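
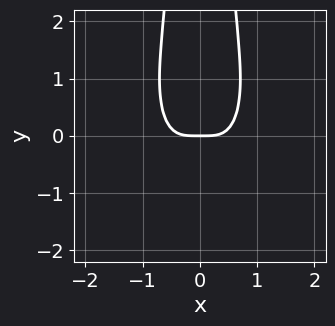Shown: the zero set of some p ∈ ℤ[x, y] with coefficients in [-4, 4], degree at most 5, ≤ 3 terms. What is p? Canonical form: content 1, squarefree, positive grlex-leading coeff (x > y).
2*x^4 + x^2*y^2 - y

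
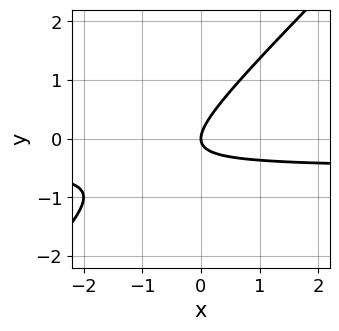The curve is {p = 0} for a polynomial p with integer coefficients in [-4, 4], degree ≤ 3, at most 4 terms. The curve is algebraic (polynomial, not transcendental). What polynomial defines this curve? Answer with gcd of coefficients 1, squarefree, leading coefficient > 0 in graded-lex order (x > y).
(a) The degree is 2 — a generic line meets the curve in up to 2 points.
(b) Against the integer gridlines: it crosses the x-axis at the gridline x = 0; one y-axis crossing is at y = 0.
(c) Fitting integer coefficients to these (and the overall shape) gives p.

2*x*y - 2*y^2 + x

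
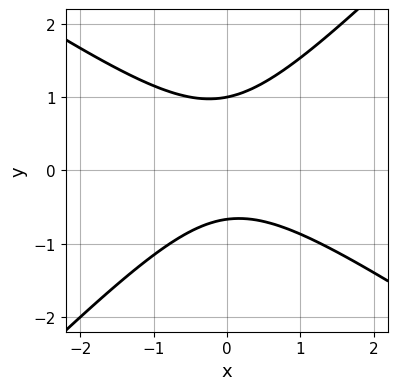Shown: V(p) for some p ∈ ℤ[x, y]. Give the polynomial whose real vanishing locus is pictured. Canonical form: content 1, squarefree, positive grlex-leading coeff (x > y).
The degree is 2 — a generic line meets the curve in up to 2 points.
From the visible intercepts: one y-axis crossing is at y = 1; the curve avoids every integer x-axis point in the box.
The integer polynomial consistent with all of this is the stated p.

2*x^2 + x*y - 3*y^2 + y + 2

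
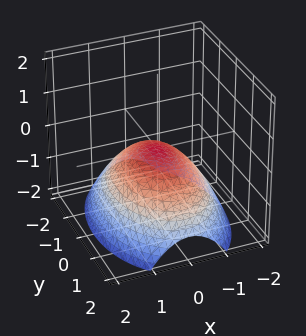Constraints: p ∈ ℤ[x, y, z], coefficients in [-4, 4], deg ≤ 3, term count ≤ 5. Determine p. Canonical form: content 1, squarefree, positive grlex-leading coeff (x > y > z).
1. The degree is 2 — a paraboloid; a quadric.
2. Symmetries: the y ↦ −y reflection is a symmetry, so y appears only in even powers; mirror symmetry x ↦ −x ⇒ only even powers of x.
3. From the axis intercepts and sections: one x-axis crossing is at x = 0; one z-axis crossing is at z = 0.
4. Assembling these constraints gives the stated polynomial.

2*x^2 + y^2 + 3*z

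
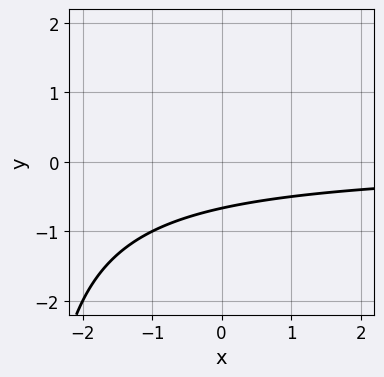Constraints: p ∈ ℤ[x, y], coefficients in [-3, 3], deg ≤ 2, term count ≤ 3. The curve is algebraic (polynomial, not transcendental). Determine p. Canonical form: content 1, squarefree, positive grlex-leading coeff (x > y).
First, deg p = 2. The shape is more complex than any degree-1 curve.
Next, from the axis intercepts and sections: no x-intercept at any integer in the box.
Finally, matching integer coefficients to the picture gives p.

x*y + 3*y + 2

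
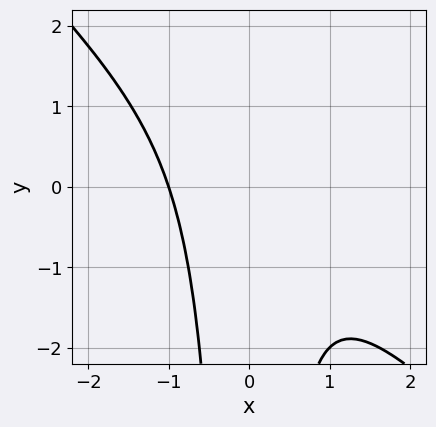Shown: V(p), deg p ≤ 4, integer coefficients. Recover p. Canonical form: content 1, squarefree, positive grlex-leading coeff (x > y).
1. The degree is 3 — a generic line meets the curve in up to 3 points.
2. Against the integer gridlines: no y-intercept at any integer in the box; one x-axis crossing is at x = -1.
3. Together with the visible shape, these determine p as stated.

x^3 + x^2*y + 1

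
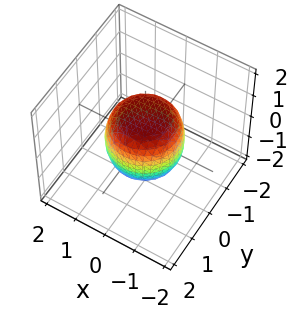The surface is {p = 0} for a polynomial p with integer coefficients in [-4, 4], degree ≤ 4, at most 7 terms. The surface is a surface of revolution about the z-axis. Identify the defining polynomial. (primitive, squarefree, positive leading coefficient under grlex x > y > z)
(a) The degree is 4 — no degree-3 surface has this shape.
(b) Symmetry: every cross-section ⟂ z is a circle, so x, y appear only via x² + y².
(c) Observable constraints: the z-axis gridline crossings are at z ∈ {-1, 1}; a circular section at z = 1 has radius between 0 and 1.
(d) Fitting integer coefficients to these (and the overall shape) gives p.

2*x^4 + 4*x^2*y^2 + 2*y^4 - x^2 - y^2 + 2*z^2 - 2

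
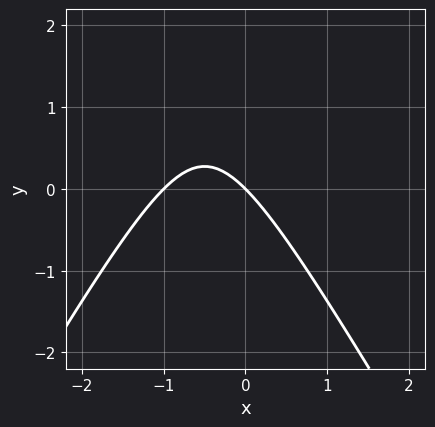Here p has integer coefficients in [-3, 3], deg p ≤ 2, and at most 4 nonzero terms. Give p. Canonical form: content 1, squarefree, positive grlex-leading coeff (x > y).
1. Degree: a generic line meets the curve in up to 2 points, so deg p = 2.
2. Observable constraints: it meets the y-axis at y = 0 (among the integer gridlines); among the integer gridlines, it crosses the x-axis at x ∈ {-1, 0}.
3. Matching integer coefficients to the picture gives p.

3*x^2 - y^2 + 3*x + 3*y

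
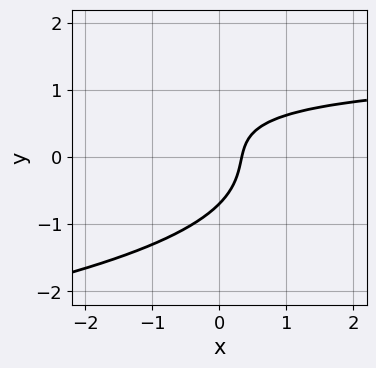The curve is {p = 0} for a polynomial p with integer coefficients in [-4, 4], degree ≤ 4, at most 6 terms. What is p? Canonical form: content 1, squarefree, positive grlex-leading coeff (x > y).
First, degree: a generic line meets the curve in up to 3 points, so deg p = 3.
Finally, the integer polynomial consistent with all of this is the stated p.

3*y^3 + 2*x*y - 3*x + 1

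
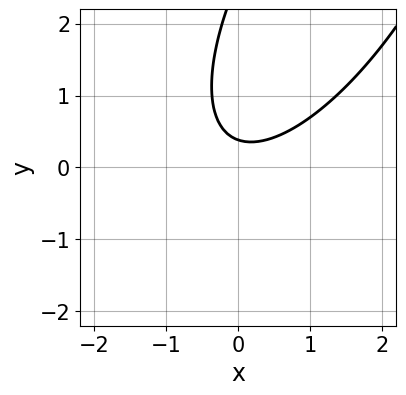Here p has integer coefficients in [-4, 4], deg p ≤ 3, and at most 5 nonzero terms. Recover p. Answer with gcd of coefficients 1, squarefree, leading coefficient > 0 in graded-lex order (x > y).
2*x^2 - 2*x*y + y^2 - 3*y + 1

(a) The degree is 2 — the shape is more complex than any degree-1 curve.
(b) From the axis intercepts and sections: the curve avoids every integer x-axis point in the box.
(c) Solving for integer coefficients yields p as stated.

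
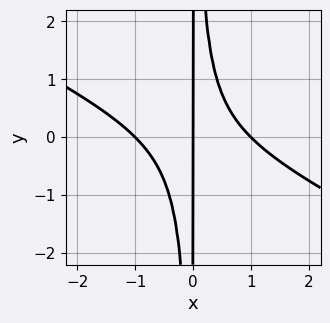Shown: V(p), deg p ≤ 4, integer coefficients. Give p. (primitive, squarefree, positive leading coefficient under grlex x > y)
x^3 + 2*x^2*y - x

First, deg p = 3. The shape is more complex than any degree-2 curve.
Next, from the axis intercepts and sections: every point of the y-axis in the box is on the curve; among the integer gridlines, it crosses the x-axis at x ∈ {-1, 0, 1}.
Finally, matching integer coefficients to the picture gives p.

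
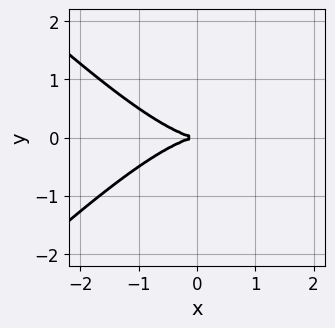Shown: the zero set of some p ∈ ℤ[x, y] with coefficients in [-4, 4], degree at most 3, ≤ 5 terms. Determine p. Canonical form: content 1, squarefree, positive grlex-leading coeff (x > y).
x^3 - x*y^2 + 3*y^2

(a) Degree: the shape is more complex than any degree-2 curve, so deg p = 3.
(b) Symmetries: it's symmetric under y → −y, forcing even powers of y.
(c) Observable constraints: it crosses the y-axis at the gridline y = 0; one x-axis crossing is at x = 0.
(d) The integer polynomial consistent with all of this is the stated p.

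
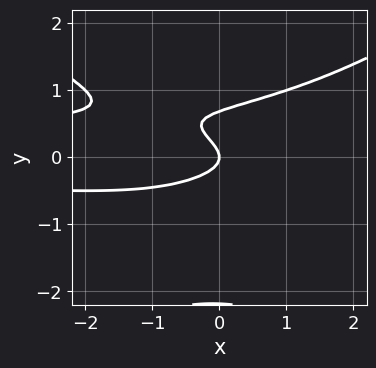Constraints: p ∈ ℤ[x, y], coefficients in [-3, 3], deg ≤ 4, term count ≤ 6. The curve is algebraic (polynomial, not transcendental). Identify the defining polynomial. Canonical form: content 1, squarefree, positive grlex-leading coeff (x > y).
x^2*y^2 - 2*y^4 - 3*y^3 + 3*y^2 + x

(a) deg p = 4. The shape is more complex than any degree-3 curve.
(b) Observable constraints: one x-axis crossing is at x = 0; one y-axis crossing is at y = 0.
(c) Assembling these constraints gives the stated polynomial.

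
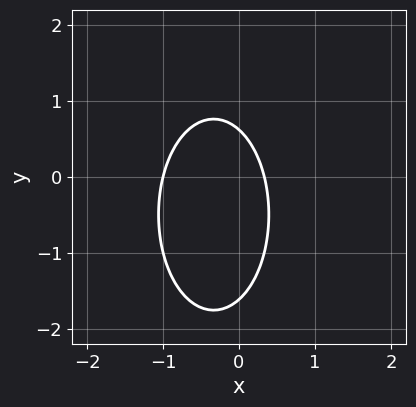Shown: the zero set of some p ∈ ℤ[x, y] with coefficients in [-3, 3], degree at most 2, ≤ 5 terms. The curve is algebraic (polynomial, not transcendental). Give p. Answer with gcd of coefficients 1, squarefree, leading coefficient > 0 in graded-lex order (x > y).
3*x^2 + y^2 + 2*x + y - 1

deg p = 2. A generic line meets the curve in up to 2 points.
From the visible intercepts: it meets the x-axis at x = -1 (among the integer gridlines).
The integer polynomial consistent with all of this is the stated p.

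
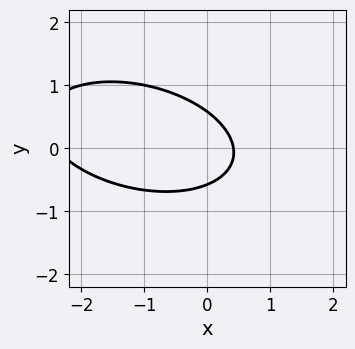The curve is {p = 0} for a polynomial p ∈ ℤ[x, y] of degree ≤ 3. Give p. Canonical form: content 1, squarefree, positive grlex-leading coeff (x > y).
First, degree: the shape is more complex than any degree-1 curve, so deg p = 2.
Finally, the integer polynomial consistent with all of this is the stated p.

x^2 + x*y + 3*y^2 + 2*x - 1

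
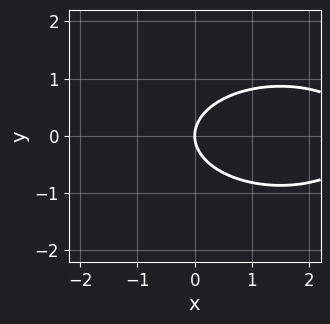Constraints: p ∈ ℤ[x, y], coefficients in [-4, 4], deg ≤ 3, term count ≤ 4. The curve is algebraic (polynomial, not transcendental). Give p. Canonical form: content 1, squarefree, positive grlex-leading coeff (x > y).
The degree is 2 — the shape is more complex than any degree-1 curve.
Symmetries: it's symmetric under y → −y, forcing even powers of y.
From the axis intercepts and sections: one y-axis crossing is at y = 0; one x-axis crossing is at x = 0.
Assembling these constraints gives the stated polynomial.

x^2 + 3*y^2 - 3*x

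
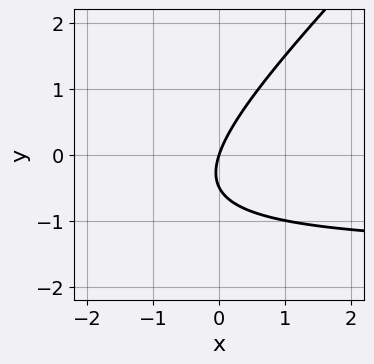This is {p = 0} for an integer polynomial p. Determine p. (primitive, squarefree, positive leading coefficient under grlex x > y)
2*x*y - 2*y^2 + 3*x - y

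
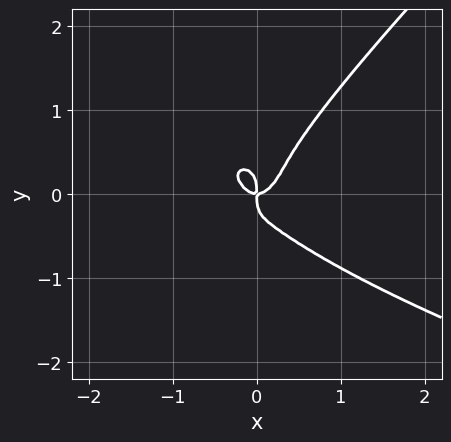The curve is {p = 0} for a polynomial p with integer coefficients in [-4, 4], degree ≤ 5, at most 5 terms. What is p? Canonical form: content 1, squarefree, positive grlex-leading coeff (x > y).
1. The degree is 4 — the shape is more complex than any degree-3 curve.
2. Observable constraints: one x-axis crossing is at x = 0; it meets the y-axis at y = 0 (among the integer gridlines).
3. The integer polynomial consistent with all of this is the stated p.

3*x*y^3 - 3*y^4 + 3*x^3 - x*y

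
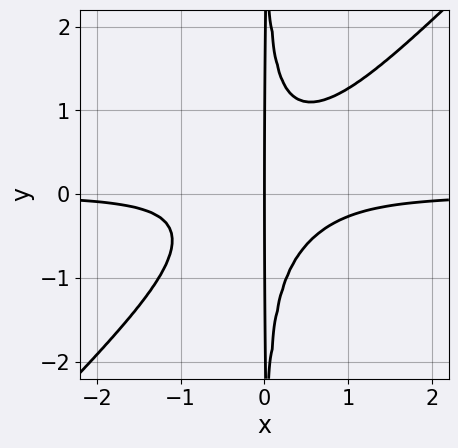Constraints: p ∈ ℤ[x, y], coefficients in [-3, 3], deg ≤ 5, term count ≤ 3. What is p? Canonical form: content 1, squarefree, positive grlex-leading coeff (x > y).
3*x^3*y - 3*x^2*y^2 + x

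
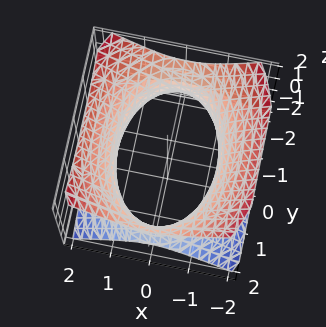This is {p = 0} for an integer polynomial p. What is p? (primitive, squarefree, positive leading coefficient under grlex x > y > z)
First, deg p = 2. One connected sheet with a waist; a quadric.
Next, symmetries: mirror symmetry x ↦ −x ⇒ only even powers of x; mirror symmetry y ↦ −y ⇒ only even powers of y; it's symmetric under z → −z, forcing even powers of z.
Next, observable constraints: no z-intercept at any integer in the box.
Finally, assembling these constraints gives the stated polynomial.

2*x^2 + y^2 - 2*z^2 - 3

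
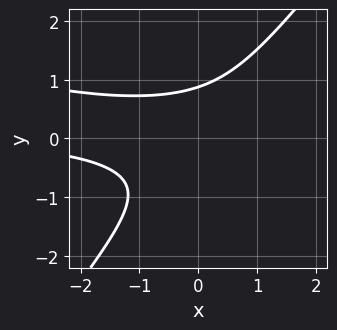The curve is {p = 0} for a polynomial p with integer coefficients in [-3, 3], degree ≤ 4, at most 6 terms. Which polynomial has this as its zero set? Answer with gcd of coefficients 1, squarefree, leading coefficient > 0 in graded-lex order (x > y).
x^2*y + 3*x*y^2 - 3*y^3 + 2

First, degree: no degree-2 curve has this shape, so deg p = 3.
Then, from the visible intercepts: no x-intercept at any integer in the box.
Finally, putting this together gives p.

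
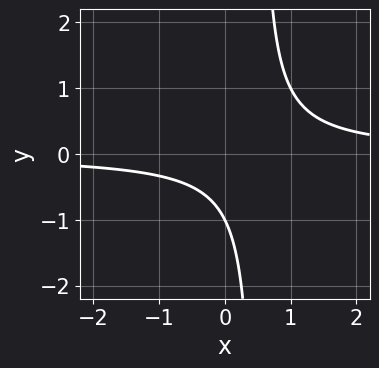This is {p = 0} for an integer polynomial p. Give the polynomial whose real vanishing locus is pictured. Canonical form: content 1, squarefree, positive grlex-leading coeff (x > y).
1. The degree is 2 — no degree-1 curve has this shape.
2. From the visible intercepts: it crosses the y-axis at the gridline y = -1; it misses every integer gridline on the x-axis.
3. Together with the visible shape, these determine p as stated.

2*x*y - y - 1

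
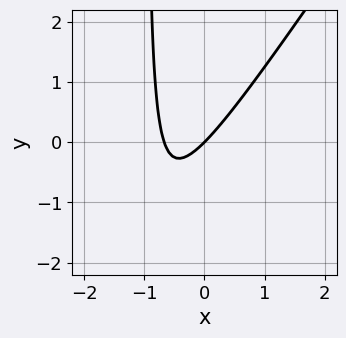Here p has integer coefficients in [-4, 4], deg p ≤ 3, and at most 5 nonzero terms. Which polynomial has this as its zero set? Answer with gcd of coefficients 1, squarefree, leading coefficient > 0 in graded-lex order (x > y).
deg p = 2. A generic line meets the curve in up to 2 points.
Checking where it meets the axes: one y-axis crossing is at y = 0; it meets the x-axis at x = 0 (among the integer gridlines).
Together with the visible shape, these determine p as stated.

3*x^2 - 2*x*y + 2*x - 2*y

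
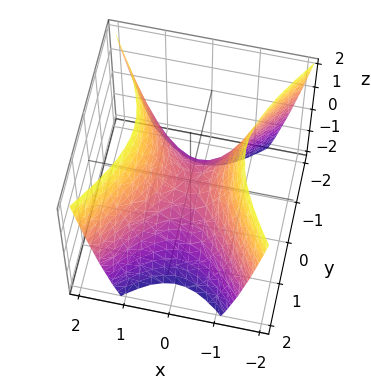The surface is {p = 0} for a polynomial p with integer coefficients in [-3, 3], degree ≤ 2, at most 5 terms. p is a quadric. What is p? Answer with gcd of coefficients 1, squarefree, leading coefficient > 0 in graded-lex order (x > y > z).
(a) deg p = 2.
(b) Symmetries: the x ↦ −x reflection is a symmetry, so x appears only in even powers; the y ↦ −y reflection is a symmetry, so y appears only in even powers.
(c) Against the integer gridlines: it crosses the z-axis at the gridline z = 0; it meets the y-axis at y = 0 (among the integer gridlines).
(d) Fitting integer coefficients to these (and the overall shape) gives p.

3*x^2 - 2*y^2 - 2*z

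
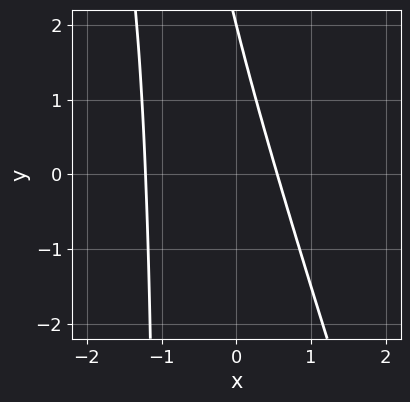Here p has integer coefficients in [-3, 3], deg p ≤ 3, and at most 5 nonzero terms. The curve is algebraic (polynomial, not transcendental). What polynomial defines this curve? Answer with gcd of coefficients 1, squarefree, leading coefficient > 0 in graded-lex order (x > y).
deg p = 2. No degree-1 curve has this shape.
From the visible intercepts: it meets the y-axis at y = 2 (among the integer gridlines).
Fitting integer coefficients to these (and the overall shape) gives p.

3*x^2 + x*y + 2*x + y - 2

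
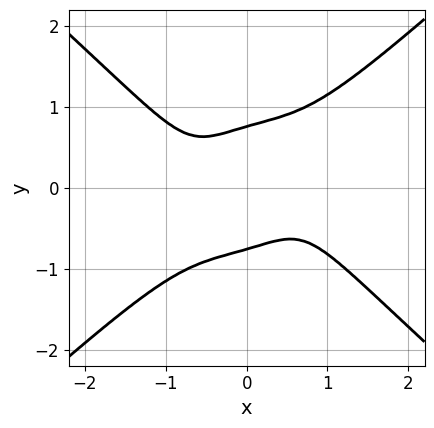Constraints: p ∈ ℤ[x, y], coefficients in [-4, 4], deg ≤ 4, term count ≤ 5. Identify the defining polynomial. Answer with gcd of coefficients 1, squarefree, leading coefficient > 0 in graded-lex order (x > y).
2*x^4 - 3*y^4 + 2*x*y + 1

(a) The degree is 4 — no degree-3 curve has this shape.
(b) Reading off the gridlines: no x-intercept at any integer in the box.
(c) Putting this together gives p.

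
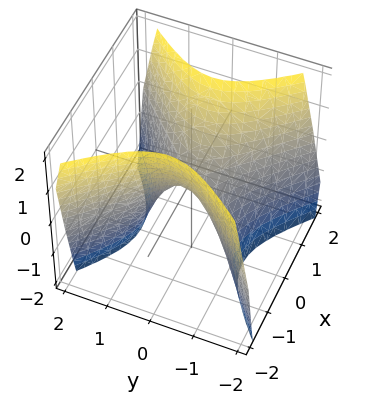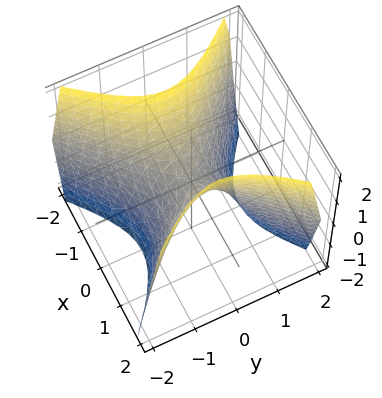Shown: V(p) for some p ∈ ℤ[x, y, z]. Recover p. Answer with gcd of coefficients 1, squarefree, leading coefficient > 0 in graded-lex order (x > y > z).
First, degree: a saddle surface; a quadric, so deg p = 2.
Then, symmetries: it's symmetric under x → −x, forcing even powers of x; it's symmetric under y → −y, forcing even powers of y.
Next, reading off the gridlines: it crosses the y-axis at the gridline y = 0; it meets the z-axis at z = 0 (among the integer gridlines); it crosses the x-axis at the gridline x = 0.
Finally, the integer polynomial consistent with all of this is the stated p.

3*x^2 - 3*y^2 - 2*z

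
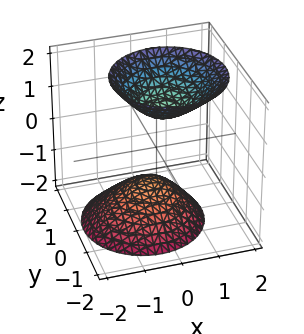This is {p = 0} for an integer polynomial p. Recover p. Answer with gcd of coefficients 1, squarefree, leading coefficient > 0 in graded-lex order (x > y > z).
3*x^2 - x*z + 3*y^2 - 2*z^2 + 2

I count 2 distinct pieces. They look like related sheets of one shape, so recover p as a whole.
The degree is 2 — the shape is more complex than any degree-1 surface.
Against the integer gridlines: no x-intercept at any integer in the box; the surface avoids every integer y-axis point in the box.
Assembling these constraints gives the stated polynomial. Check: (0, 0, -1) on the z-axis lies on the surface, and p(0, 0, -1) = 0. ✓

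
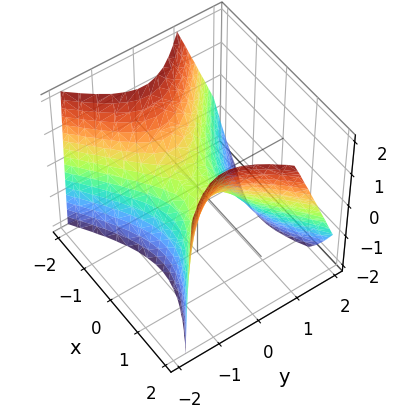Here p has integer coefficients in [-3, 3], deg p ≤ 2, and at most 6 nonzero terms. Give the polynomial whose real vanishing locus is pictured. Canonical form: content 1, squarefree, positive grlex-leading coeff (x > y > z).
1. deg p = 2. A generic line meets the surface in up to 2 points.
2. From the visible intercepts: one y-axis crossing is at y = 0; it meets the x-axis at x = 0 (among the integer gridlines).
3. Fitting integer coefficients to these (and the overall shape) gives p.

2*x^2 - 3*y^2 - y*z - 2*z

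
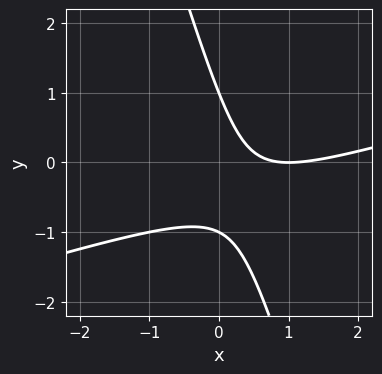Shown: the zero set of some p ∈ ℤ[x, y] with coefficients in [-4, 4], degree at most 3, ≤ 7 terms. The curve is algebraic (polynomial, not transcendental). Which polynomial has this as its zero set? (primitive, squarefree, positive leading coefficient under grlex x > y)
x^2 - 3*x*y - y^2 - 2*x + 1

The degree is 2 — the shape is more complex than any degree-1 curve.
From the axis intercepts and sections: it crosses the x-axis at the gridline x = 1; the y-axis gridline crossings are at y ∈ {-1, 1}.
Solving for integer coefficients yields p as stated.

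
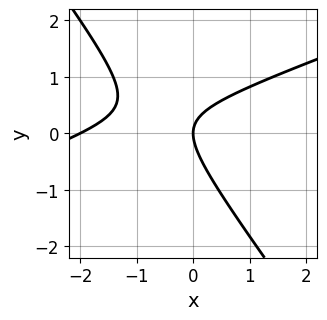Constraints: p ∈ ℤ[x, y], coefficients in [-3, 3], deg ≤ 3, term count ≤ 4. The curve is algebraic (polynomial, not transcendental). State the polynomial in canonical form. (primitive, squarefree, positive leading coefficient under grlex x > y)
The degree is 2 — no degree-1 curve has this shape.
Reading off the gridlines: among the integer gridlines, it crosses the x-axis at x ∈ {-2, 0}; it meets the y-axis at y = 0 (among the integer gridlines).
Matching integer coefficients to the picture gives p.

x^2 - 2*x*y - 2*y^2 + 2*x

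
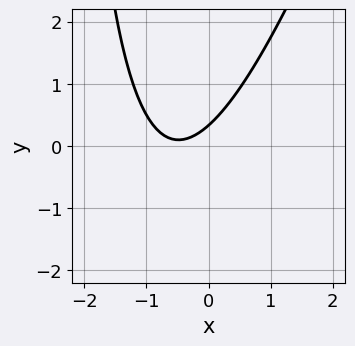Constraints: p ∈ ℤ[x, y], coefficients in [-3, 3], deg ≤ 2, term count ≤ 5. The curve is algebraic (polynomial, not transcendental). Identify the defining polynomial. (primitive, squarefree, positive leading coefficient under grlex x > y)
3*x^2 - x*y + 3*x - 3*y + 1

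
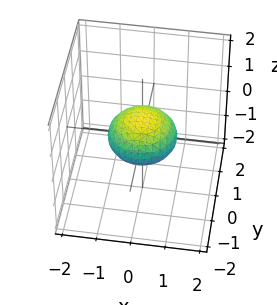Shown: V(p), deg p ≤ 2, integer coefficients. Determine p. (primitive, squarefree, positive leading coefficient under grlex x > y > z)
x^2 + y^2 + 2*z^2 - 1

1. deg p = 2. Bounded and convex; a quadric.
2. Symmetries: mirror symmetry z ↦ −z ⇒ only even powers of z; the z-axis is an axis of rotation, so x and y enter only as x² + y².
3. Reading off the gridlines: a circular section at z = 0 has radius exactly 1; among the integer gridlines, it crosses the x-axis at x ∈ {-1, 1}.
4. The integer polynomial consistent with all of this is the stated p. Check: (0, 1, 0) on the y-axis lies on the surface, and p(0, 1, 0) = 0. ✓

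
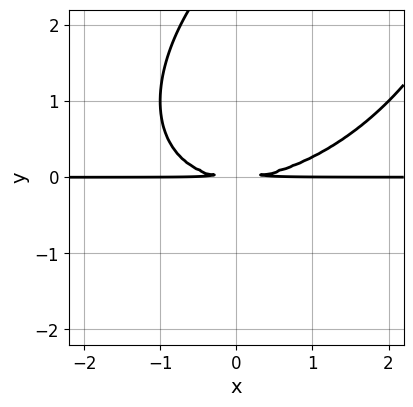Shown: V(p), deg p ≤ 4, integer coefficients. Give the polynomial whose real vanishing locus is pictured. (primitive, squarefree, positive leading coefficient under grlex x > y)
x^2*y - x*y^2 + y^3 - 3*y^2

First, deg p = 3.
Next, checking where it meets the axes: every point of the x-axis in the box is on the curve.
Finally, assembling these constraints gives the stated polynomial.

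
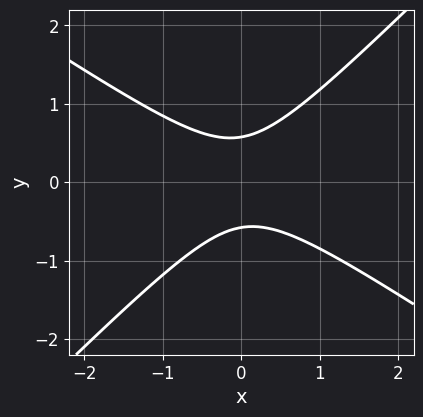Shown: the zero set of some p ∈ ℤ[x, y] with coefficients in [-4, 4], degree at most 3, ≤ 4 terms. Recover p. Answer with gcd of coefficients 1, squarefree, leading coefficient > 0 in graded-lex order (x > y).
deg p = 2.
Observable constraints: the curve avoids every integer x-axis point in the box.
Fitting integer coefficients to these (and the overall shape) gives p.

2*x^2 + x*y - 3*y^2 + 1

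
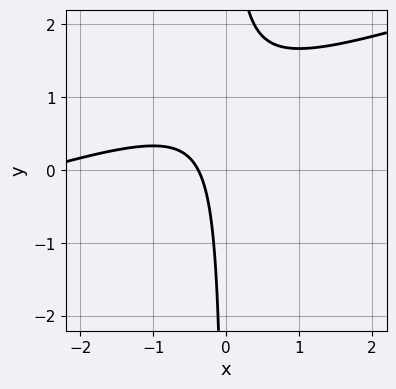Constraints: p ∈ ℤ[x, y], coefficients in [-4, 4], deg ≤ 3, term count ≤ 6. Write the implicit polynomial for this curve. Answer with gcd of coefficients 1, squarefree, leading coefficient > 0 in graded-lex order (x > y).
First, degree: the shape is more complex than any degree-1 curve, so deg p = 2.
Then, checking where it meets the axes: it misses every integer gridline on the y-axis.
Finally, these observations pin down the coefficients.

x^2 - 3*x*y + 3*x + 1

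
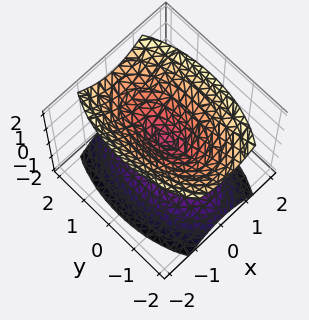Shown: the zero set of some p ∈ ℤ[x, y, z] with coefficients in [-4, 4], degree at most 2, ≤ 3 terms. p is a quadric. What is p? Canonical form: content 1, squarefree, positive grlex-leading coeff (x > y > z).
1. I count 2 distinct pieces. Treating them together as one polynomial.
2. deg p = 2. Two nappes meeting at a single point; a quadric.
3. Symmetries: it's symmetric under y → −y, forcing even powers of y; the x ↦ −x reflection is a symmetry, so x appears only in even powers; it's symmetric under z → −z, forcing even powers of z.
4. From the visible intercepts: it meets the z-axis at z = 0 (among the integer gridlines); it crosses the y-axis at the gridline y = 0; it crosses the x-axis at the gridline x = 0.
5. The integer polynomial consistent with all of this is the stated p.

3*x^2 + y^2 - 2*z^2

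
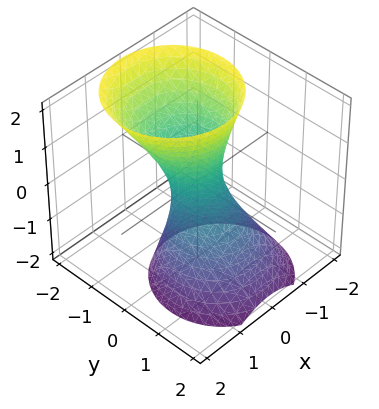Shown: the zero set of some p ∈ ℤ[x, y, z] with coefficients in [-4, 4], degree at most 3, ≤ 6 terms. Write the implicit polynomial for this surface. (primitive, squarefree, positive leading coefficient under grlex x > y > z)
3*x^2 + 3*y^2 + 2*y*z - z^2 - 1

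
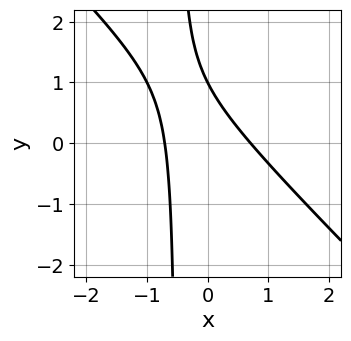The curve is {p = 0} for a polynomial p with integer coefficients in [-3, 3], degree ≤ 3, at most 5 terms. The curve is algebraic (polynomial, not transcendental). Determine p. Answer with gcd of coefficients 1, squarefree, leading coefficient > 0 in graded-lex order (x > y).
First, deg p = 2.
Then, reading off the gridlines: one y-axis crossing is at y = 1.
Finally, matching integer coefficients to the picture gives p.

2*x^2 + 2*x*y + y - 1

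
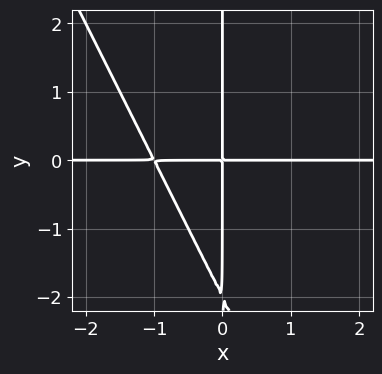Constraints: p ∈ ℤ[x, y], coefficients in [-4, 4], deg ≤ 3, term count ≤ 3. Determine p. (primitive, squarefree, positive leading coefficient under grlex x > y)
1. deg p = 3. No degree-2 curve has this shape.
2. Reading off the gridlines: every point of the x-axis in the box is on the curve; the visible y-axis segment lies entirely on the curve.
3. Solving for integer coefficients yields p as stated.

2*x^2*y + x*y^2 + 2*x*y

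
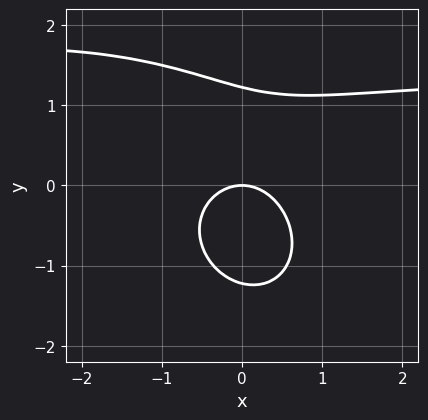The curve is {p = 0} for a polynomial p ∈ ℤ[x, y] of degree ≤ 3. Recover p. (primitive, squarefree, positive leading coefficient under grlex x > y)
1. The degree is 3 — a generic line meets the curve in up to 3 points.
2. Observable constraints: it crosses the x-axis at the gridline x = 0; it meets the y-axis at y = 0 (among the integer gridlines).
3. Matching integer coefficients to the picture gives p.

2*x^2*y + x*y^2 + 2*y^3 - 3*x^2 - 3*y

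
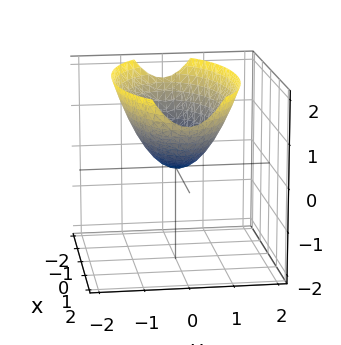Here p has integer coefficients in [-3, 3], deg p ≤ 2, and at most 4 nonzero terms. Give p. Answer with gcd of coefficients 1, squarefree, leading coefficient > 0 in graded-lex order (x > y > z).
1. Degree: a paraboloid; a quadric, so deg p = 2.
2. Symmetries: mirror symmetry y ↦ −y ⇒ only even powers of y; it's symmetric under x → −x, forcing even powers of x.
3. Reading off the gridlines: it crosses the z-axis at the gridline z = 0; one y-axis crossing is at y = 0; one x-axis crossing is at x = 0.
4. Assembling these constraints gives the stated polynomial.

x^2 + 3*y^2 - 3*z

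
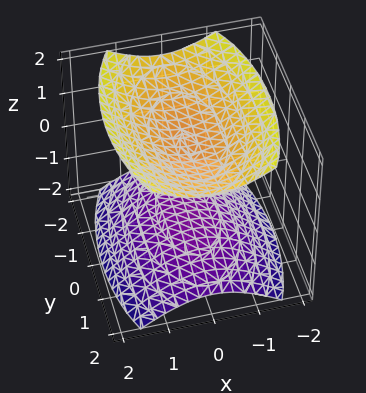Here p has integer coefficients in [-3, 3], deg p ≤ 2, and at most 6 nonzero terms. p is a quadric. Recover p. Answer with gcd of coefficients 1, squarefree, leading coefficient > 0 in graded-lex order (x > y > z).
(a) There are 2 components. Treating them together as one polynomial.
(b) The degree is 2 — two sheets facing apart; a quadric.
(c) Symmetries: it's symmetric under z → −z, forcing even powers of z; the y ↦ −y reflection is a symmetry, so y appears only in even powers; mirror symmetry x ↦ −x ⇒ only even powers of x.
(d) Against the integer gridlines: the z-axis gridline crossings are at z ∈ {-1, 1}; no x-intercept at any integer in the box.
(e) Assembling these constraints gives the stated polynomial.

3*x^2 + y^2 - 3*z^2 + 3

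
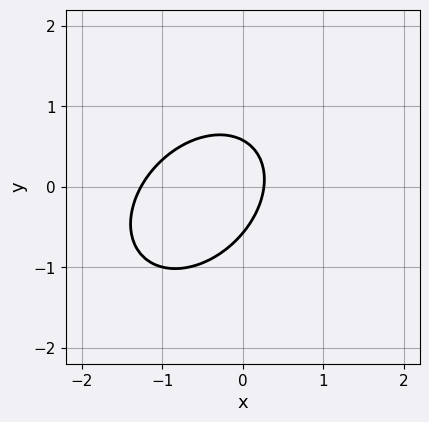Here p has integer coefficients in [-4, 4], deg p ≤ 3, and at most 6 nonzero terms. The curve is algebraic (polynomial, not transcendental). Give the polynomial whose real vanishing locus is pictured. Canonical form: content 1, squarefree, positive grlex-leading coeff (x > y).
3*x^2 - 2*x*y + 3*y^2 + 3*x - 1

First, the degree is 2 — a generic line meets the curve in up to 2 points.
Finally, putting this together gives p.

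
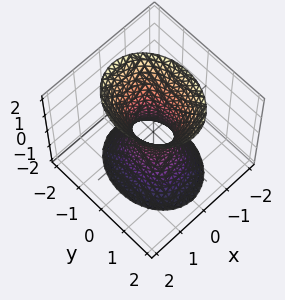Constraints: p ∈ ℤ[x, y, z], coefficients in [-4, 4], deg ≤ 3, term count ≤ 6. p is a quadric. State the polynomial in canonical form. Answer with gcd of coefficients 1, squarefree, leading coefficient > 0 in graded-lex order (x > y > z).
1. The degree is 2 — one connected sheet with a waist; a quadric.
2. Symmetries: it's symmetric under z → −z, forcing even powers of z; the x ↦ −x reflection is a symmetry, so x appears only in even powers; it's symmetric under y → −y, forcing even powers of y.
3. Against the integer gridlines: no z-intercept at any integer in the box.
4. Fitting integer coefficients to these (and the overall shape) gives p.

3*x^2 + 2*y^2 - z^2 - 1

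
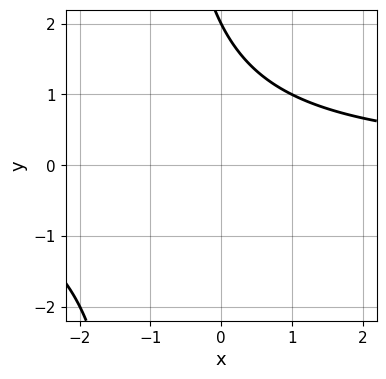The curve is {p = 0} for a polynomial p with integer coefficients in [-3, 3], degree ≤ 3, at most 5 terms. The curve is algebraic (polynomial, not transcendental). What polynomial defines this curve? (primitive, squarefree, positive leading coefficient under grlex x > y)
(a) The degree is 2 — the shape is more complex than any degree-1 curve.
(b) From the axis intercepts and sections: no x-intercept at any integer in the box; it meets the y-axis at y = 2 (among the integer gridlines).
(c) These observations pin down the coefficients.

x*y + y - 2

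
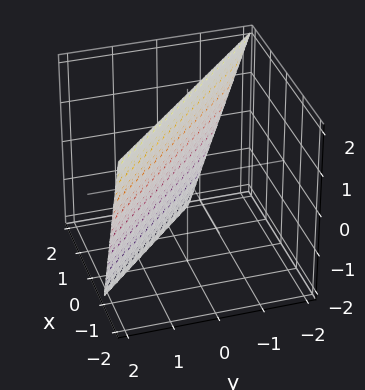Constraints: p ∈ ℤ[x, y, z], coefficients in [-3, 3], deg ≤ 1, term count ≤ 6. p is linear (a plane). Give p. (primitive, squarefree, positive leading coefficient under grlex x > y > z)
(a) Degree: every cross-section is a straight line — this is a plane, so deg p = 1.
(b) Reading off the gridlines: one z-axis crossing is at z = 2.
(c) These observations pin down the coefficients.

3*x + 3*y + z - 2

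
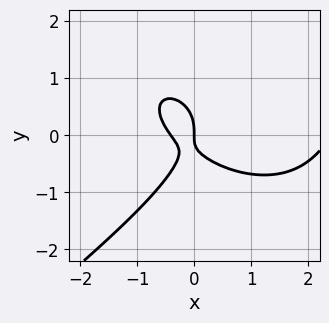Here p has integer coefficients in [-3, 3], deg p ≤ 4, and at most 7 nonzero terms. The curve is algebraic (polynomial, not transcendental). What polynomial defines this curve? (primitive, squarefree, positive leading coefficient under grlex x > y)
The degree is 3 — no degree-2 curve has this shape.
Checking where it meets the axes: it meets the x-axis at x = 0 (among the integer gridlines); one y-axis crossing is at y = 0.
Fitting integer coefficients to these (and the overall shape) gives p.

x^3 - 2*y^3 - 2*x^2 - 2*x*y - x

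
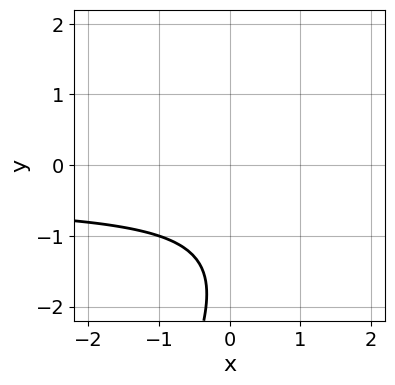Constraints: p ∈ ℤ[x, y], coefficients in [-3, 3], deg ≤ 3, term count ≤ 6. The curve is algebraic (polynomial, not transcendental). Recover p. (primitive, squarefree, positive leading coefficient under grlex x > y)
2*x*y - y^2 + x - 3*y - 3

1. deg p = 2. The shape is more complex than any degree-1 curve.
2. Checking where it meets the axes: it misses every integer gridline on the x-axis; no y-intercept at any integer in the box.
3. Putting this together gives p.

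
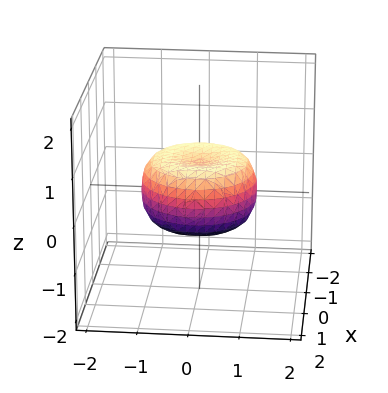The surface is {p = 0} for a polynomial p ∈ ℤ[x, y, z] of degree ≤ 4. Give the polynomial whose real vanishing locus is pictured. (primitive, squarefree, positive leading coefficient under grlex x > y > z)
First, deg p = 4. A generic line meets the surface in up to 4 points.
Then, symmetry: every cross-section ⟂ z is a circle, so x, y appear only via x² + y².
Then, reading off the gridlines: a circular section at z = 0 has radius between 1 and 2.
Finally, solving for integer coefficients yields p as stated.

2*x^4 + 4*x^2*y^2 + 2*y^4 - 2*x^2 - 2*y^2 + 3*z^2 - 1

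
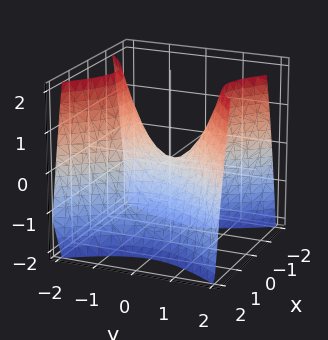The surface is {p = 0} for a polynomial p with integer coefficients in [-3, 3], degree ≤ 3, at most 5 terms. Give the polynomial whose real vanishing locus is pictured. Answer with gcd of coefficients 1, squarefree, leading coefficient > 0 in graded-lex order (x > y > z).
(a) deg p = 2. A hyperbolic paraboloid; a quadric.
(b) Symmetries: mirror symmetry x ↦ −x ⇒ only even powers of x; it's symmetric under y → −y, forcing even powers of y.
(c) Checking where it meets the axes: it crosses the z-axis at the gridline z = 0; one x-axis crossing is at x = 0; one y-axis crossing is at y = 0.
(d) These observations pin down the coefficients.

3*x^2 - 2*y^2 + 2*z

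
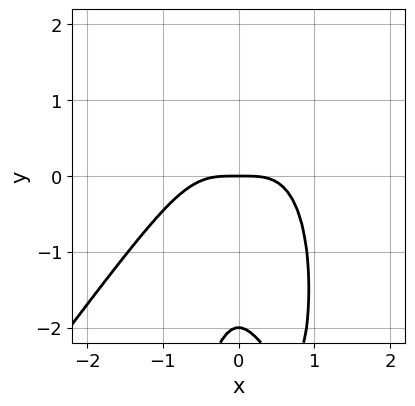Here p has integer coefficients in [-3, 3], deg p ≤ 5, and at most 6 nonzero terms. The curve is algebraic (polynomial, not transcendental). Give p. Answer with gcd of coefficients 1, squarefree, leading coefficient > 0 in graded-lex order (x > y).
3*x^4 - 2*x^3*y + 3*x^2*y + y^2 + 2*y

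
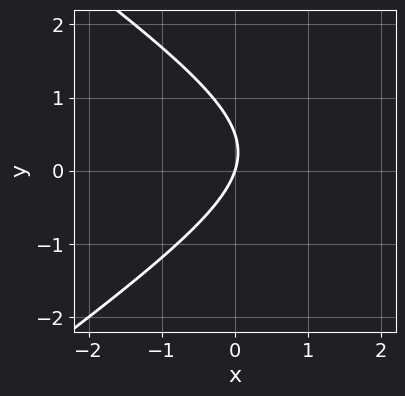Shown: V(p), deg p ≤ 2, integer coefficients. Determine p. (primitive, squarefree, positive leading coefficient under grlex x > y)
First, the degree is 2 — no degree-1 curve has this shape.
Next, from the axis intercepts and sections: it meets the x-axis at x = 0 (among the integer gridlines); it meets the y-axis at y = 0 (among the integer gridlines).
Finally, these observations pin down the coefficients.

x^2 - 2*y^2 - 3*x + y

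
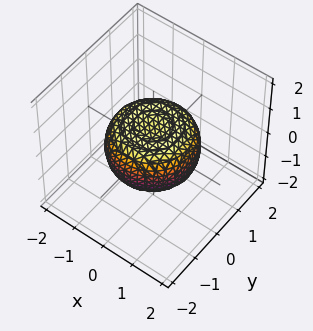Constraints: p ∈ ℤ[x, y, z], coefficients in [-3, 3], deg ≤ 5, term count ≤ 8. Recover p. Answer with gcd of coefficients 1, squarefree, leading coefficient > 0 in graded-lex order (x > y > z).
Degree: the shape is more complex than any degree-3 surface, so deg p = 4.
By symmetry, every cross-section ⟂ z is a circle, so x, y appear only via x² + y².
Reading off the gridlines: a circular section at z = 0 has radius between 1 and 2.
Solving for integer coefficients yields p as stated.

x^4 + 2*x^2*y^2 + y^4 - x^2 - y^2 + 2*z^2 - 1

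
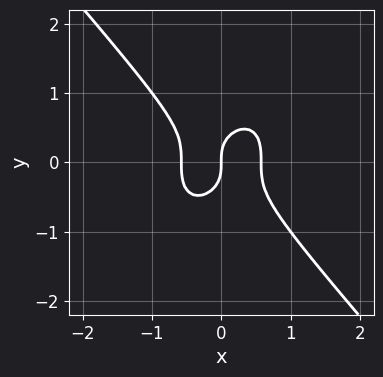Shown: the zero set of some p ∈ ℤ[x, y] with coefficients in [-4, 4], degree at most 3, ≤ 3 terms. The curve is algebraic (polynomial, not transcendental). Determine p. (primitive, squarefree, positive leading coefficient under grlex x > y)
3*x^3 + 2*y^3 - x

(a) Degree: no degree-2 curve has this shape, so deg p = 3.
(b) From the visible intercepts: it crosses the x-axis at the gridline x = 0; one y-axis crossing is at y = 0.
(c) Fitting integer coefficients to these (and the overall shape) gives p.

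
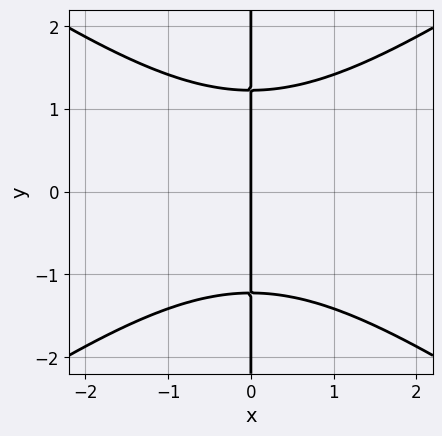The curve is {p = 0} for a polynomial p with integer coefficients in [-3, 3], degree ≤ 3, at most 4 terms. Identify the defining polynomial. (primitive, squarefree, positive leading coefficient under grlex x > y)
x^3 - 2*x*y^2 + 3*x

First, the degree is 3 — a generic line meets the curve in up to 3 points.
Next, symmetries: mirror symmetry y ↦ −y ⇒ only even powers of y.
Next, from the visible intercepts: one x-axis crossing is at x = 0; every point of the y-axis in the box is on the curve.
Finally, together with the visible shape, these determine p as stated.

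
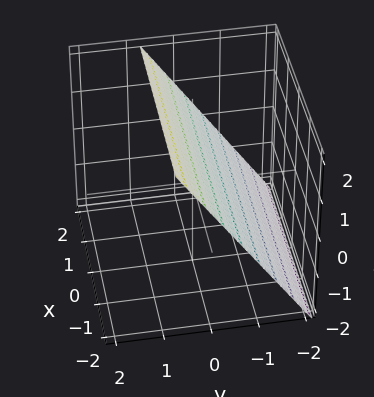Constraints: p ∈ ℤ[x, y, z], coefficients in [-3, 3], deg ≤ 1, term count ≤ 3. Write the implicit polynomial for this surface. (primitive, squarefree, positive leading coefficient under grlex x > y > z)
3*y - 2*z + 2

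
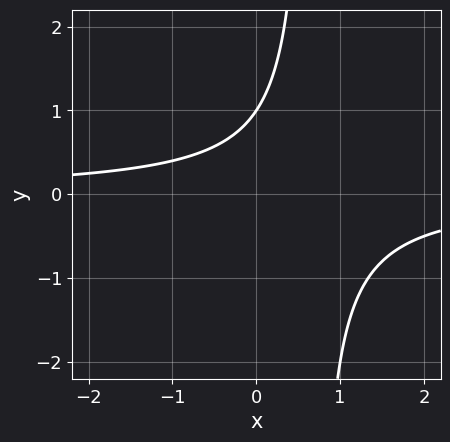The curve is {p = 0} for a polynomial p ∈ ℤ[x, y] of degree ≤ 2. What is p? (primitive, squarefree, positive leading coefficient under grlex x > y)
3*x*y - 2*y + 2

First, the degree is 2 — the shape is more complex than any degree-1 curve.
Then, against the integer gridlines: one y-axis crossing is at y = 1; no x-intercept at any integer in the box.
Finally, these observations pin down the coefficients.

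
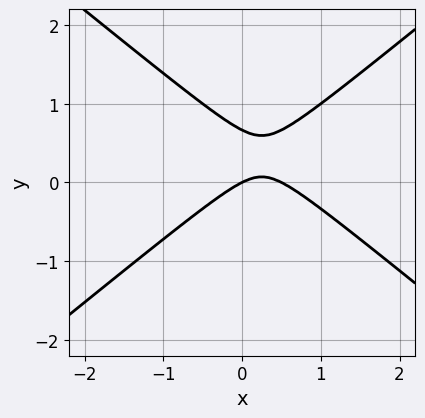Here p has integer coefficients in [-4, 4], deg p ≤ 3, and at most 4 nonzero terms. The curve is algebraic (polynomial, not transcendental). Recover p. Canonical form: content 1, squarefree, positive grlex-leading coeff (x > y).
deg p = 2. The shape is more complex than any degree-1 curve.
Observable constraints: it crosses the x-axis at the gridline x = 0; it meets the y-axis at y = 0 (among the integer gridlines).
Solving for integer coefficients yields p as stated.

2*x^2 - 3*y^2 - x + 2*y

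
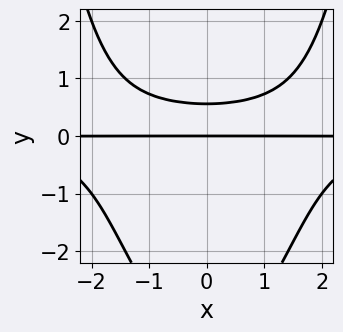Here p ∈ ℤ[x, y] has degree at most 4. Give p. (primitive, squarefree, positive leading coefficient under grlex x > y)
x^2*y^2 - y^3 - 3*y^2 + 2*y

First, degree: the shape is more complex than any degree-3 curve, so deg p = 4.
Next, symmetries: the x ↦ −x reflection is a symmetry, so x appears only in even powers.
Next, from the visible intercepts: it crosses the y-axis at the gridline y = 0; the visible x-axis segment lies entirely on the curve.
Finally, fitting integer coefficients to these (and the overall shape) gives p.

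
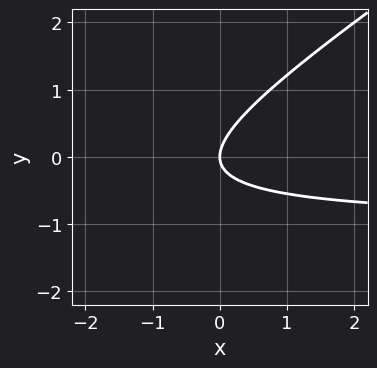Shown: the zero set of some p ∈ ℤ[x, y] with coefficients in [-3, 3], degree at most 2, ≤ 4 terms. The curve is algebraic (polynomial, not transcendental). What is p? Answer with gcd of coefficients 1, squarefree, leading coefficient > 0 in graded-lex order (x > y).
First, the degree is 2 — no degree-1 curve has this shape.
Then, checking where it meets the axes: it meets the y-axis at y = 0 (among the integer gridlines); it crosses the x-axis at the gridline x = 0.
Finally, together with the visible shape, these determine p as stated.

2*x*y - 3*y^2 + 2*x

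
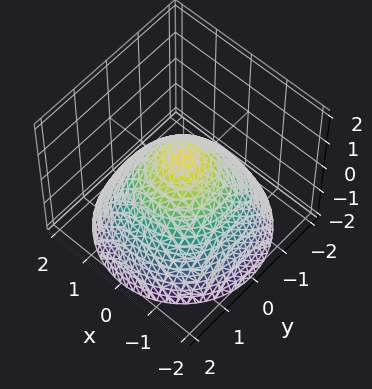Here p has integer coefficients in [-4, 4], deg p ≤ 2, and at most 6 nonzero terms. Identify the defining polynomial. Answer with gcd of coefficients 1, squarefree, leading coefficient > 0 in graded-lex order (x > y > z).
First, deg p = 2. A generic line meets the surface in up to 2 points.
Next, symmetries: rotational symmetry about the z-axis ⇒ p depends on x, y only through x² + y².
Next, reading off the gridlines: among the integer gridlines, it crosses the x-axis at x ∈ {-1, 1}; the y-axis gridline crossings are at y ∈ {-1, 1}; a circular section at z = -1 has radius between 1 and 2.
Finally, together with the visible shape, these determine p as stated.

2*x^2 + 2*y^2 + 3*z - 2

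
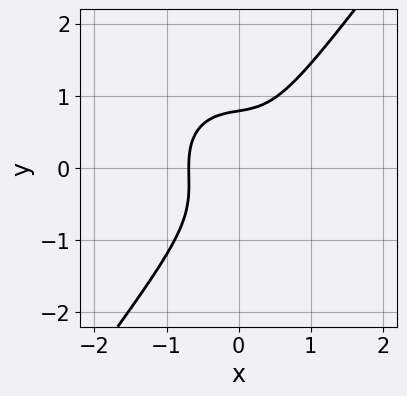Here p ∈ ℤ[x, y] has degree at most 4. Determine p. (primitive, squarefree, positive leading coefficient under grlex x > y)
First, degree: the shape is more complex than any degree-2 curve, so deg p = 3.
Finally, the integer polynomial consistent with all of this is the stated p.

3*x^3 + x*y^2 - 2*y^3 + 1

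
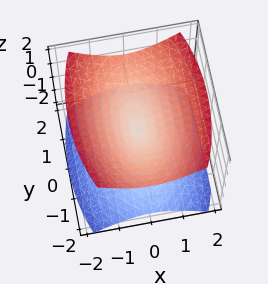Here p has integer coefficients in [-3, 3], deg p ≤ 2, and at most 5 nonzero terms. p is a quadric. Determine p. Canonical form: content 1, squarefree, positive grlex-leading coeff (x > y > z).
3*x^2 + y^2 - 3*z^2

I count 2 distinct pieces. Treating them together as one polynomial.
The degree is 2 — a double cone through the origin; a quadric.
Symmetries: it's symmetric under y → −y, forcing even powers of y; it's symmetric under z → −z, forcing even powers of z; it's symmetric under x → −x, forcing even powers of x.
Observable constraints: it meets the y-axis at y = 0 (among the integer gridlines); one x-axis crossing is at x = 0; it crosses the z-axis at the gridline z = 0.
These observations pin down the coefficients.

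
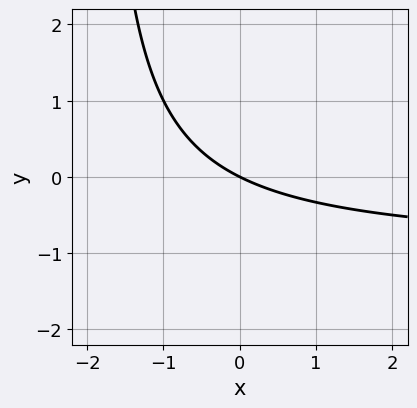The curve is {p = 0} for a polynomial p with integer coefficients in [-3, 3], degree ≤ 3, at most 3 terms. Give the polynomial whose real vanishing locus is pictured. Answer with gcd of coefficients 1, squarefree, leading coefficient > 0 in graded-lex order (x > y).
(a) Degree: the shape is more complex than any degree-1 curve, so deg p = 2.
(b) Checking where it meets the axes: it meets the x-axis at x = 0 (among the integer gridlines); it meets the y-axis at y = 0 (among the integer gridlines).
(c) Solving for integer coefficients yields p as stated.

x*y + x + 2*y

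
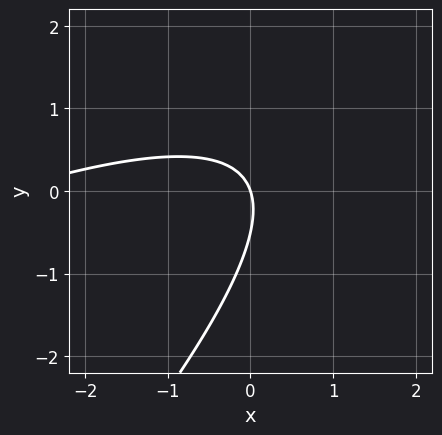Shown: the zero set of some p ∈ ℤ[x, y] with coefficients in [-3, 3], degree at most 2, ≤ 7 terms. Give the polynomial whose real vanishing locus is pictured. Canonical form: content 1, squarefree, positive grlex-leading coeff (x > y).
1. The degree is 2 — the shape is more complex than any degree-1 curve.
2. Against the integer gridlines: one x-axis crossing is at x = 0; it crosses the y-axis at the gridline y = 0.
3. Putting this together gives p.

x^2 - 3*x*y + 2*y^2 + 3*x + y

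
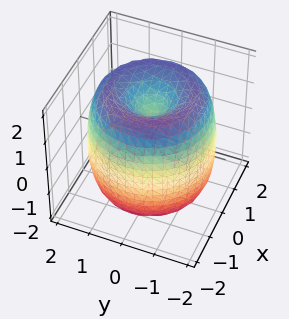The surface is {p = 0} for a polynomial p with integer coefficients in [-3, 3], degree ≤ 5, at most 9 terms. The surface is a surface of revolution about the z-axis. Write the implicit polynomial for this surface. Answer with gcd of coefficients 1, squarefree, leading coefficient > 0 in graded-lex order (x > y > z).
1. deg p = 4. The shape is more complex than any degree-3 surface.
2. Symmetry: every cross-section ⟂ z is a circle, so x, y appear only via x² + y².
3. From the visible intercepts: a circular section at z = 1 has radius between 1 and 2; the z-axis gridline crossings are at z ∈ {-1, 1}.
4. Assembling these constraints gives the stated polynomial.

x^4 + 2*x^2*y^2 + y^4 - 3*x^2 - 3*y^2 + z^2 - 1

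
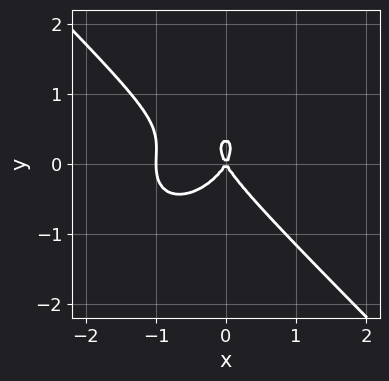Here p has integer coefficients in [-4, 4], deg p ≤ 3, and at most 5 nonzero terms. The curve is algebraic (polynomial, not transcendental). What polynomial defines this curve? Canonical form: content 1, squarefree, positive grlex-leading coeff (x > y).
First, deg p = 3.
Then, from the axis intercepts and sections: one y-axis crossing is at y = 0; the x-axis gridline crossings are at x ∈ {-1, 0}.
Finally, fitting integer coefficients to these (and the overall shape) gives p.

3*x^3 + 3*y^3 + 3*x^2 - y^2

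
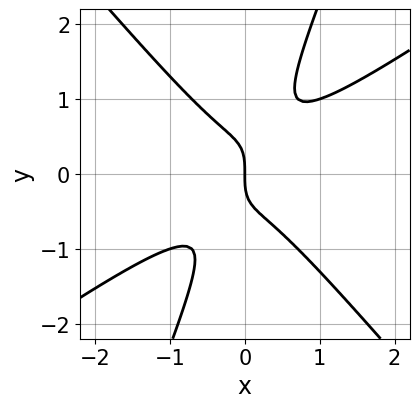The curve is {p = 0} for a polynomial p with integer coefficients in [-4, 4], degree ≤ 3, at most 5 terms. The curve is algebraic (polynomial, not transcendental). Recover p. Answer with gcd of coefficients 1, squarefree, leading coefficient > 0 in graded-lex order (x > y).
2*x^3 - 2*x^2*y - 2*x*y^2 + y^3 + x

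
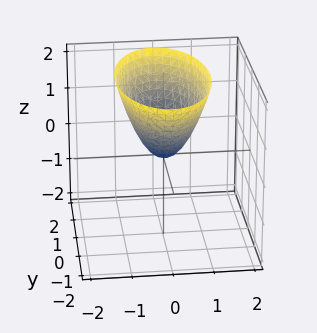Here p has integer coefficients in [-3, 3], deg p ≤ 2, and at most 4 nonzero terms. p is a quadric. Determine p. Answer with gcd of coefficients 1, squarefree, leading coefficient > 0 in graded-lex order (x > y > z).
3*x^2 + y^2 - 2*z

1. The degree is 2 — a paraboloid; a quadric.
2. Symmetries: the x ↦ −x reflection is a symmetry, so x appears only in even powers; it's symmetric under y → −y, forcing even powers of y.
3. From the visible intercepts: it meets the z-axis at z = 0 (among the integer gridlines); it meets the x-axis at x = 0 (among the integer gridlines); it crosses the y-axis at the gridline y = 0.
4. These observations pin down the coefficients.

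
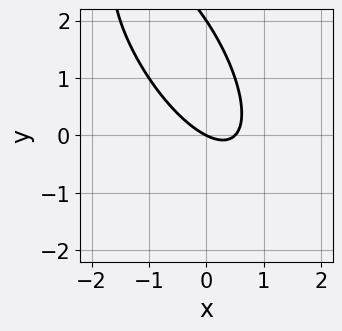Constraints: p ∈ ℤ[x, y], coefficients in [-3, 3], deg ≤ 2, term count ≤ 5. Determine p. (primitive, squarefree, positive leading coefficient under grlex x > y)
1. The degree is 2 — a generic line meets the curve in up to 2 points.
2. Reading off the gridlines: the y-axis gridline crossings are at y ∈ {0, 2}; one x-axis crossing is at x = 0.
3. Solving for integer coefficients yields p as stated.

2*x^2 + 2*x*y + y^2 - x - 2*y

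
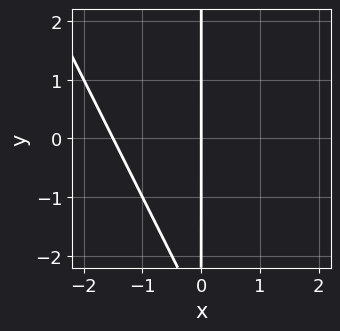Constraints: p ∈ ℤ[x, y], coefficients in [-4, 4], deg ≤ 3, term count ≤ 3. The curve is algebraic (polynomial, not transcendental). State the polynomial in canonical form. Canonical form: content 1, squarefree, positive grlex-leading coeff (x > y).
2*x^2 + x*y + 3*x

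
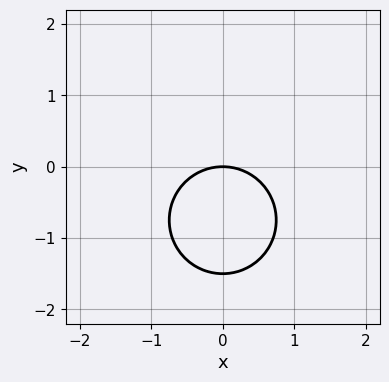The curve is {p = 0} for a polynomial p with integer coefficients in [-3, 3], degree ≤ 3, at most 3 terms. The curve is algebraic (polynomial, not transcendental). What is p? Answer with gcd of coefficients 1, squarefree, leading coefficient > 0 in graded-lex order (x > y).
(a) Degree: the shape is more complex than any degree-1 curve, so deg p = 2.
(b) Symmetries: mirror symmetry x ↦ −x ⇒ only even powers of x.
(c) Against the integer gridlines: one y-axis crossing is at y = 0; it crosses the x-axis at the gridline x = 0.
(d) Matching integer coefficients to the picture gives p.

2*x^2 + 2*y^2 + 3*y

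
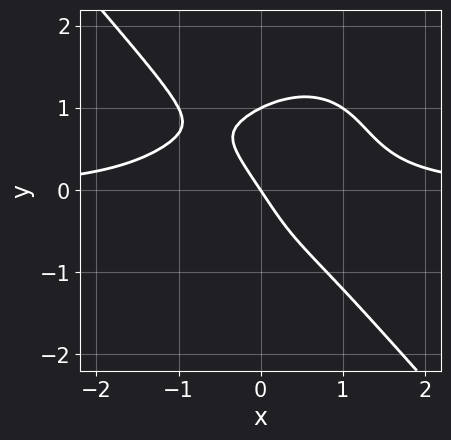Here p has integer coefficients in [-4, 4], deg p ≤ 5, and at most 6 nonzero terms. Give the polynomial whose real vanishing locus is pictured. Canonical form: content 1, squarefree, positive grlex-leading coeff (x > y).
(a) The degree is 4 — no degree-3 curve has this shape.
(b) Against the integer gridlines: it meets the x-axis at x = 0 (among the integer gridlines); the y-axis gridline crossings are at y ∈ {0, 1}.
(c) The integer polynomial consistent with all of this is the stated p.

3*x^3*y + 2*y^4 - 3*x - 2*y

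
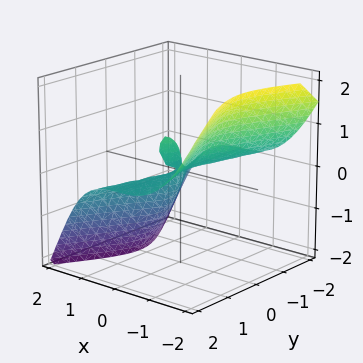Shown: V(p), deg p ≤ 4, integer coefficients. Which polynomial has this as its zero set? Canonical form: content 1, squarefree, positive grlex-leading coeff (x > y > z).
deg p = 3. No degree-2 surface has this shape.
Checking where it meets the axes: one z-axis crossing is at z = 0; the visible y-axis segment lies entirely on the surface.
The integer polynomial consistent with all of this is the stated p.

3*x^3 + 3*y^2*z + z^3 - 2*x*z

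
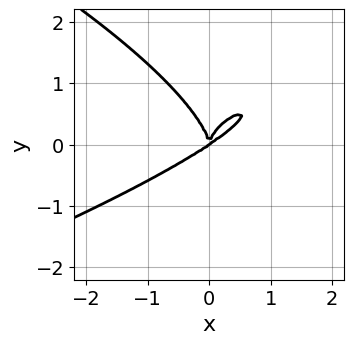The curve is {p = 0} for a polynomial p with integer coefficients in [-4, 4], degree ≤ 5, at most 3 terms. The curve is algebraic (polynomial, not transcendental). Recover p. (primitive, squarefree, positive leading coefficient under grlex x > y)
Degree: the shape is more complex than any degree-3 curve, so deg p = 4.
Reading off the gridlines: it meets the y-axis at y = 0 (among the integer gridlines); it crosses the x-axis at the gridline x = 0.
Matching integer coefficients to the picture gives p.

2*y^4 + 2*x^3 - 3*x^2*y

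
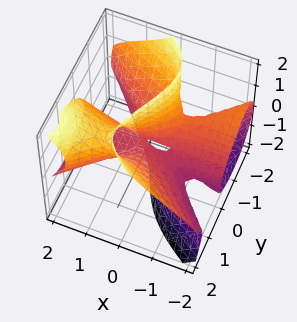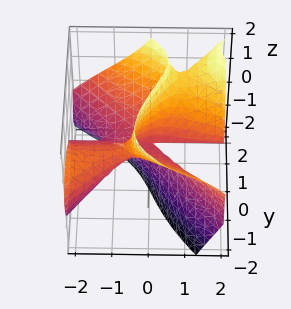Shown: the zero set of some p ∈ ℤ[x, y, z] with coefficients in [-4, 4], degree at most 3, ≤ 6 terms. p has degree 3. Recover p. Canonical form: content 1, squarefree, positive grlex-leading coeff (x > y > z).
(a) The degree is 3 — the shape is more complex than any degree-2 surface.
(b) Reading off the gridlines: it meets the y-axis at y = 0 (among the integer gridlines); every point of the z-axis in the box is on the surface; the visible x-axis segment lies entirely on the surface.
(c) Matching integer coefficients to the picture gives p.

x^2*y + x^2*z - 2*x*z^2 - y^3 + 2*y*z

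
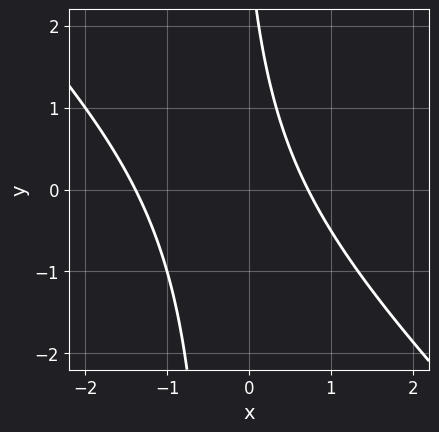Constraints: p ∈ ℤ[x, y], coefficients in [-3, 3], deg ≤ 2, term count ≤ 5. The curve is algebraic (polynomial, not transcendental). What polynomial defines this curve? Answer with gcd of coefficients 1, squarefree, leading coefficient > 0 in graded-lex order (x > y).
(a) Degree: no degree-1 curve has this shape, so deg p = 2.
(b) Observable constraints: it misses every integer gridline on the y-axis.
(c) Putting this together gives p.

3*x^2 + 3*x*y + 2*x + y - 3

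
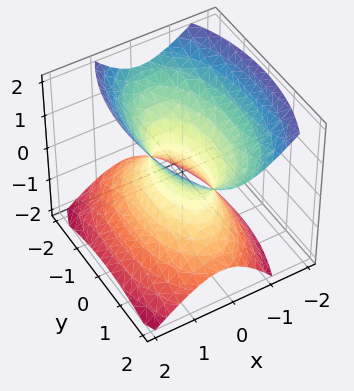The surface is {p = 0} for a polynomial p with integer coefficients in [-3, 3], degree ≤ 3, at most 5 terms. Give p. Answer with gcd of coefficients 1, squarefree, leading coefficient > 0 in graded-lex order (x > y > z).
1. The degree is 2 — the shape is more complex than any degree-1 surface.
2. Checking where it meets the axes: no z-intercept at any integer in the box; among the integer gridlines, it crosses the y-axis at y ∈ {-1, 1}.
3. Matching integer coefficients to the picture gives p.

3*x^2 + x*z + y^2 - 2*z^2 - 1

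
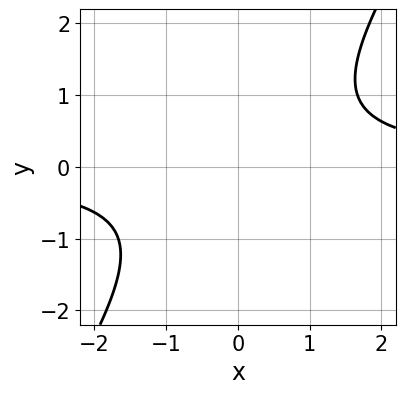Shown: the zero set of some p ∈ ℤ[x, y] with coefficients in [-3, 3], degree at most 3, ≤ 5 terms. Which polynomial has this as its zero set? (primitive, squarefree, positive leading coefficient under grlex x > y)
3*x*y - 2*y^2 - 3

First, the degree is 2 — the shape is more complex than any degree-1 curve.
Next, against the integer gridlines: it misses every integer gridline on the y-axis; it misses every integer gridline on the x-axis.
Finally, putting this together gives p.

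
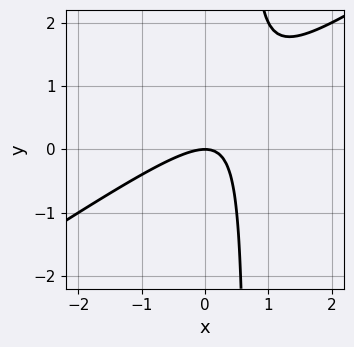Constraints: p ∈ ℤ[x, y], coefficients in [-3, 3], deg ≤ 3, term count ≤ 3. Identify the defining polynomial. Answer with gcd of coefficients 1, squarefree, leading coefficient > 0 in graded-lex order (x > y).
2*x^2 - 3*x*y + 2*y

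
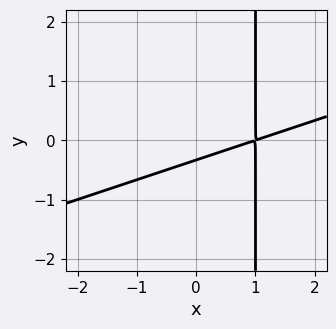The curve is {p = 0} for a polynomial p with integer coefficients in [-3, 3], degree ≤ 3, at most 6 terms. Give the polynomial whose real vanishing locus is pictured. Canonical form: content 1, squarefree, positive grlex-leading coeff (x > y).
(a) The degree is 2 — the shape is more complex than any degree-1 curve.
(b) Putting this together gives p.

x^2 - 3*x*y - 2*x + 3*y + 1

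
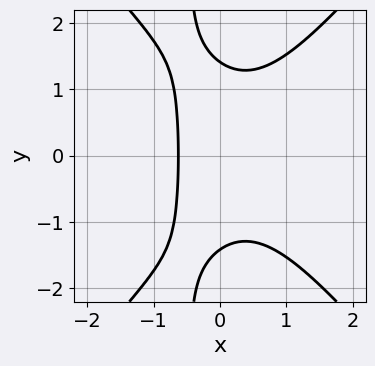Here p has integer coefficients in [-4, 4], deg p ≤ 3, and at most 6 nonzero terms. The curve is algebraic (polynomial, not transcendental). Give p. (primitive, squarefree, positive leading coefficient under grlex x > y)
3*x^3 - 2*x*y^2 - y^2 + 2*x + 2

Degree: a generic line meets the curve in up to 3 points, so deg p = 3.
Symmetries: it's symmetric under y → −y, forcing even powers of y.
Assembling these constraints gives the stated polynomial.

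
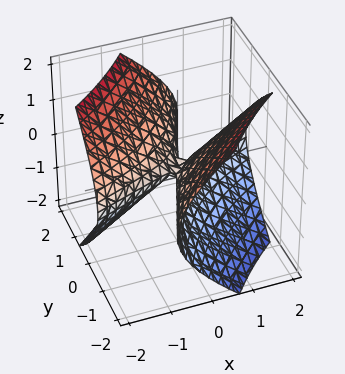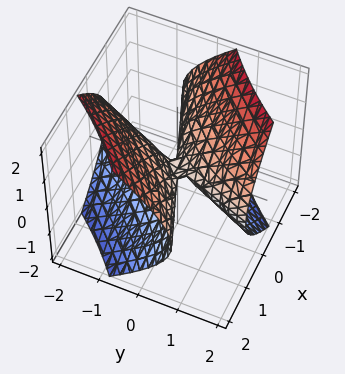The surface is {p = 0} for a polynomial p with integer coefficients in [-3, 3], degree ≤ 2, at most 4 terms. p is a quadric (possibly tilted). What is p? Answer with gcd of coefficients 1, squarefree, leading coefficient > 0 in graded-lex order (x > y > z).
x^2 - 3*x*y + y^2 - 2*z^2

1. The degree is 2 — the shape is more complex than any degree-1 surface.
2. Reading off the gridlines: one z-axis crossing is at z = 0; one y-axis crossing is at y = 0.
3. Fitting integer coefficients to these (and the overall shape) gives p.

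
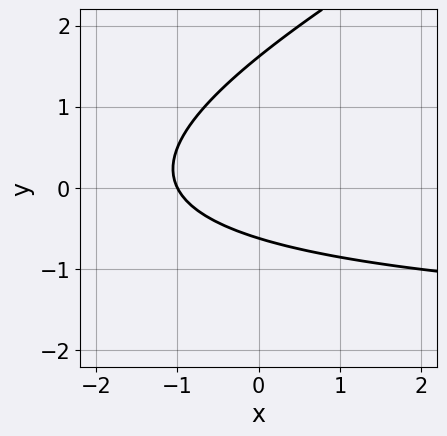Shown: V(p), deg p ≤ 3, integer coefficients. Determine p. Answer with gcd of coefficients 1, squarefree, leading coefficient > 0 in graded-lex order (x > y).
(a) The degree is 2 — a generic line meets the curve in up to 2 points.
(b) Reading off the gridlines: it meets the x-axis at x = -1 (among the integer gridlines).
(c) The integer polynomial consistent with all of this is the stated p.

x*y - 2*y^2 + 2*x + 2*y + 2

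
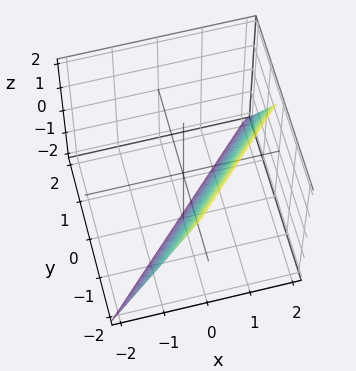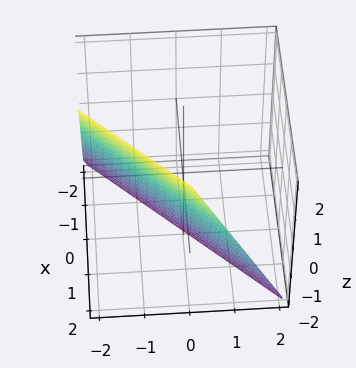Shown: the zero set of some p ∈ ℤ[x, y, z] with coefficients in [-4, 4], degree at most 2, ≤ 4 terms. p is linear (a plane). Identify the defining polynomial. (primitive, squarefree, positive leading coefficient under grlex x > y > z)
1. Degree: every cross-section is a straight line — this is a plane, so deg p = 1.
2. From the visible intercepts: it meets the z-axis at z = -2 (among the integer gridlines); it crosses the x-axis at the gridline x = 1; it meets the y-axis at y = -1 (among the integer gridlines).
3. Together with the visible shape, these determine p as stated.

2*x - 2*y - z - 2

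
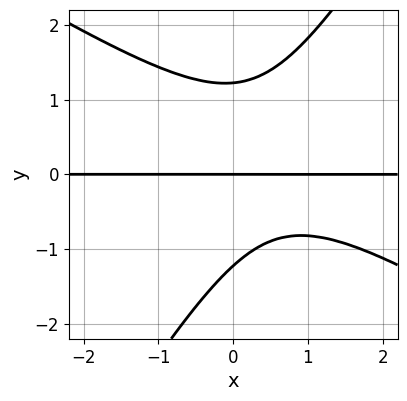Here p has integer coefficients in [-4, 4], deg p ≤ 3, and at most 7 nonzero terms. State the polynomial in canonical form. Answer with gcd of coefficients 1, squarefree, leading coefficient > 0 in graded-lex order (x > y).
First, degree: the shape is more complex than any degree-2 curve, so deg p = 3.
Then, checking where it meets the axes: every point of the x-axis in the box is on the curve; it crosses the y-axis at the gridline y = 0.
Finally, fitting integer coefficients to these (and the overall shape) gives p.

2*x^2*y + 2*x*y^2 - 2*y^3 - 2*x*y + 3*y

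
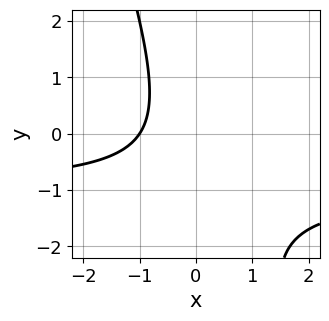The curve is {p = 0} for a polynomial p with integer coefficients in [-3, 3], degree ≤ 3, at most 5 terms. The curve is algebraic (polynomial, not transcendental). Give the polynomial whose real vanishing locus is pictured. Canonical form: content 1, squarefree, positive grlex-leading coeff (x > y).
First, the degree is 2 — the shape is more complex than any degree-1 curve.
Then, from the visible intercepts: one x-axis crossing is at x = -1; it misses every integer gridline on the y-axis.
Finally, matching integer coefficients to the picture gives p.

3*x*y + y^2 + 3*x + y + 3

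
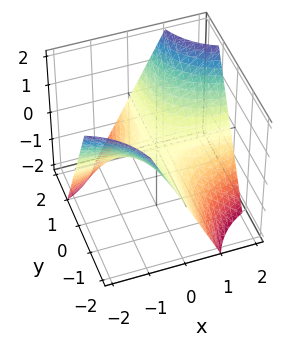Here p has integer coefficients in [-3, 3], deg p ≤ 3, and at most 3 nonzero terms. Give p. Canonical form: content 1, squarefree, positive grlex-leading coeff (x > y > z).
(a) Degree: a saddle surface; a quadric, so deg p = 2.
(b) From the axis intercepts and sections: every point of the x-axis in the box is on the surface; every point of the y-axis in the box is on the surface.
(c) Solving for integer coefficients yields p as stated.

x*y - z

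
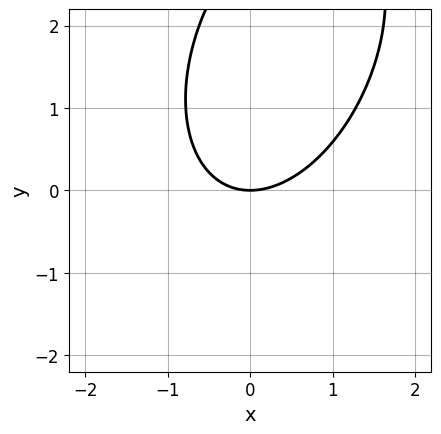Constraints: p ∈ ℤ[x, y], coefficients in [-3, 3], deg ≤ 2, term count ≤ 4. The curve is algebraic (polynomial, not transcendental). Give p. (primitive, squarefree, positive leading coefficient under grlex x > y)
2*x^2 - x*y + y^2 - 3*y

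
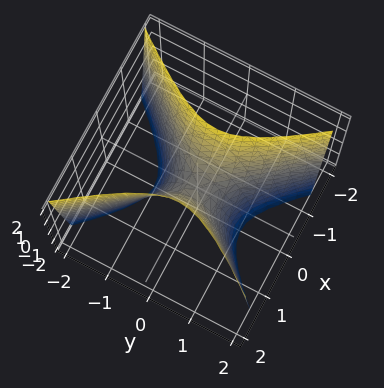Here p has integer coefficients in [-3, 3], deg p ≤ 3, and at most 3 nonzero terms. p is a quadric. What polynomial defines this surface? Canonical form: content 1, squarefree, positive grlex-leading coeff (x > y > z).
3*x^2 - 2*y^2 - z

The degree is 2 — a hyperbolic paraboloid; a quadric.
Symmetries: the y ↦ −y reflection is a symmetry, so y appears only in even powers; it's symmetric under x → −x, forcing even powers of x.
Checking where it meets the axes: it meets the z-axis at z = 0 (among the integer gridlines); one y-axis crossing is at y = 0; it crosses the x-axis at the gridline x = 0.
Putting this together gives p.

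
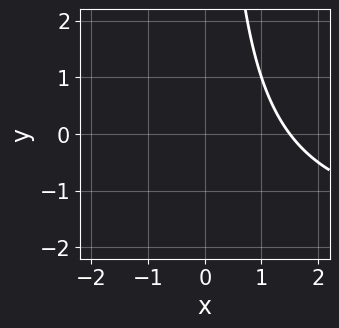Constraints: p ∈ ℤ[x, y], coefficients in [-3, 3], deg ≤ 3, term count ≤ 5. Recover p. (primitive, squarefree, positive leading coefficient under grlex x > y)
x*y + 2*x - 3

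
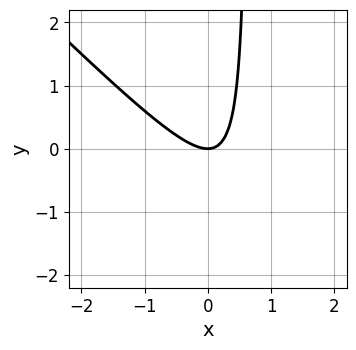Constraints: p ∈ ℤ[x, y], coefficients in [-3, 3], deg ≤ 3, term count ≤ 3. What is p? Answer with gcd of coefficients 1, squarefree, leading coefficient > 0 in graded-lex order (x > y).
3*x^2 + 3*x*y - 2*y

1. Degree: no degree-1 curve has this shape, so deg p = 2.
2. Observable constraints: it meets the y-axis at y = 0 (among the integer gridlines); it meets the x-axis at x = 0 (among the integer gridlines).
3. Together with the visible shape, these determine p as stated.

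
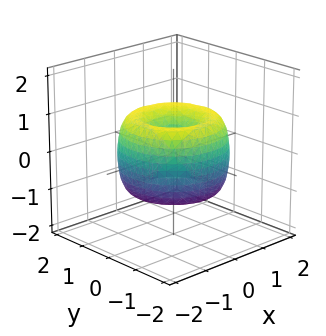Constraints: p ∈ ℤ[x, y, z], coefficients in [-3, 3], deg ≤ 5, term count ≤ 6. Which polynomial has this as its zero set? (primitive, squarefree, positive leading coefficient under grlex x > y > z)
x^4 + 2*x^2*y^2 + y^4 - 2*x^2 - 2*y^2 + z^2

(a) The degree is 4 — no degree-3 surface has this shape.
(b) By symmetry, every cross-section ⟂ z is a circle, so x, y appear only via x² + y².
(c) Against the integer gridlines: it crosses the z-axis at the gridline z = 0; it crosses the y-axis at the gridline y = 0; it meets the x-axis at x = 0 (among the integer gridlines); a circular section at z = 0 has radius between 1 and 2.
(d) Putting this together gives p.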